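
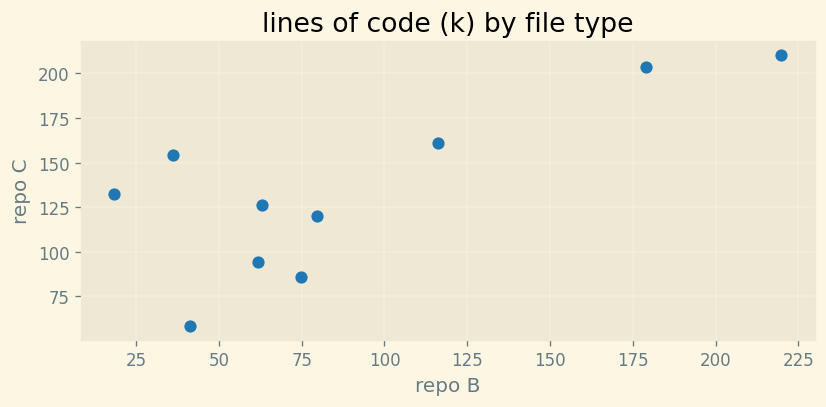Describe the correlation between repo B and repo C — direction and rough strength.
Points are positively correlated; strong (|r| ≈ 0.8).

positive, strong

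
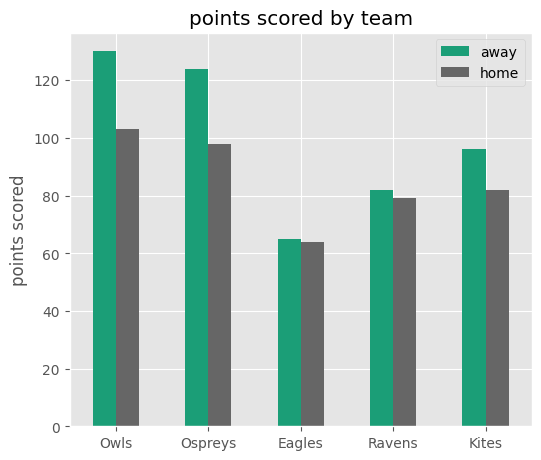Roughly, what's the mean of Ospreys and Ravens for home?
≈ 90

(100 + 80) / 2 ≈ 90.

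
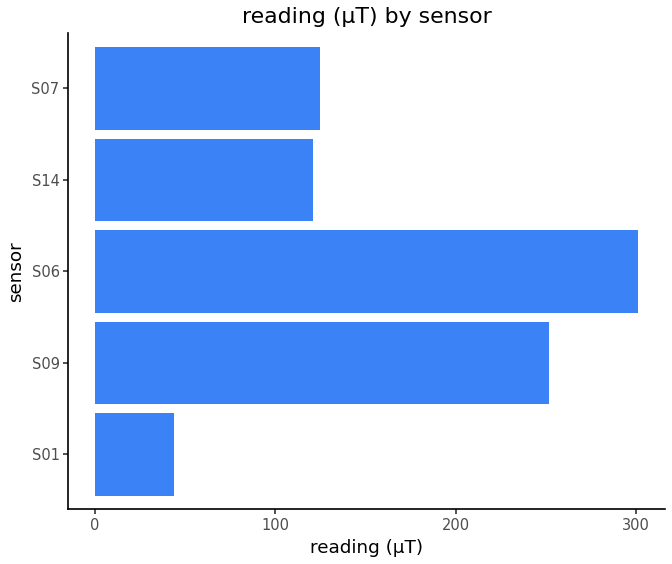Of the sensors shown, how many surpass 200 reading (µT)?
Above 200: S09, S06.

2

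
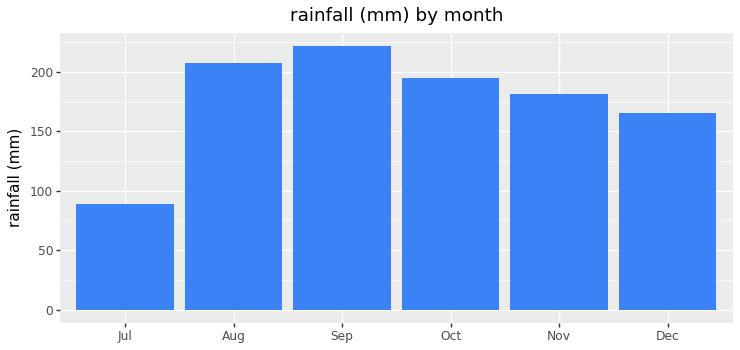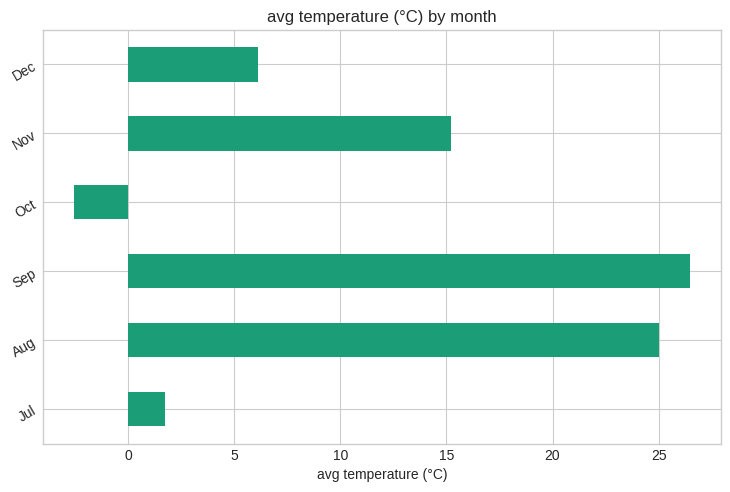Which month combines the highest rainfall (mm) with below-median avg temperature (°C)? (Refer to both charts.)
Oct

Chart 2 median avg temperature (°C) ≈ 10; below-median months: Jul, Oct, Dec. Among those, Oct has the highest rainfall (mm) (≈ 200).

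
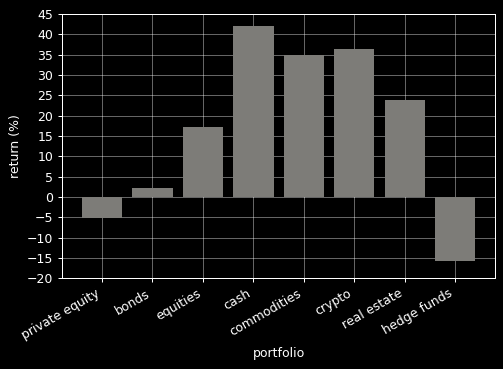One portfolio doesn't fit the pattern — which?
hedge funds ≈ -15; the rest sit between ≈ -5 and ≈ 40.

hedge funds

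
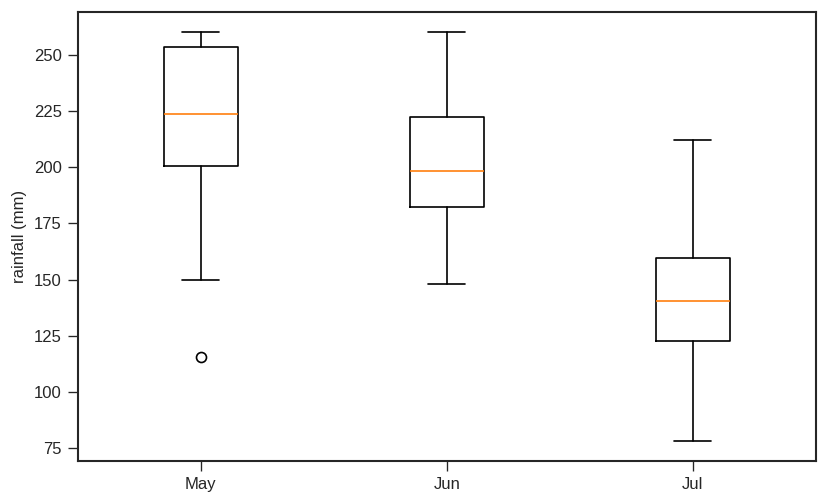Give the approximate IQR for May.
≈ 50

Q3 ≈ 250, Q1 ≈ 200; IQR ≈ 50.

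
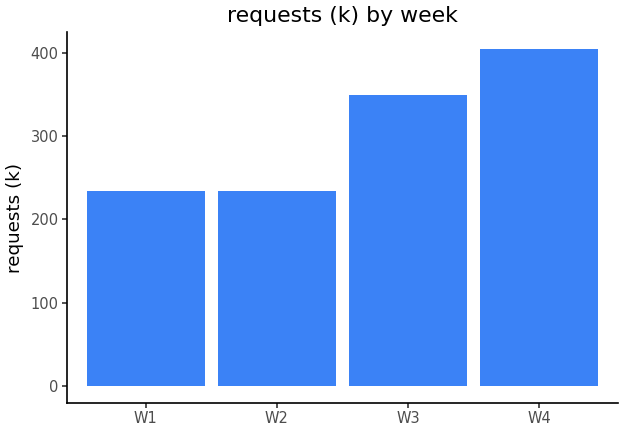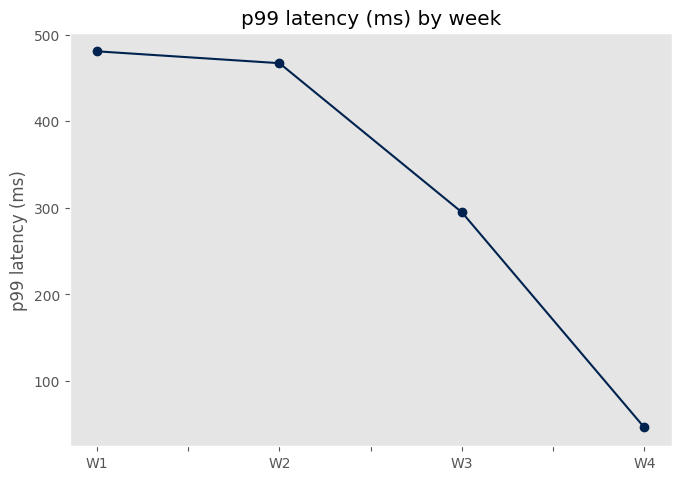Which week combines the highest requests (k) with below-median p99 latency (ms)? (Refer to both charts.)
Chart 2 median p99 latency (ms) ≈ 400; below-median weeks: W3, W4. Among those, W4 has the highest requests (k) (≈ 400).

W4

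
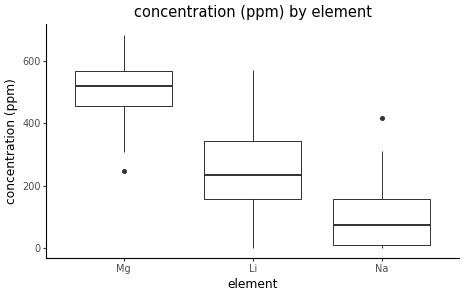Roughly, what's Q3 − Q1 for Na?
≈ 150

Q3 ≈ 150, Q1 ≈ 0; IQR ≈ 150.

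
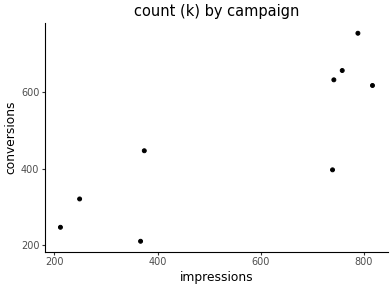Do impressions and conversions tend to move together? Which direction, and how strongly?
Points are positively correlated; strong (|r| ≈ 0.8).

positive, strong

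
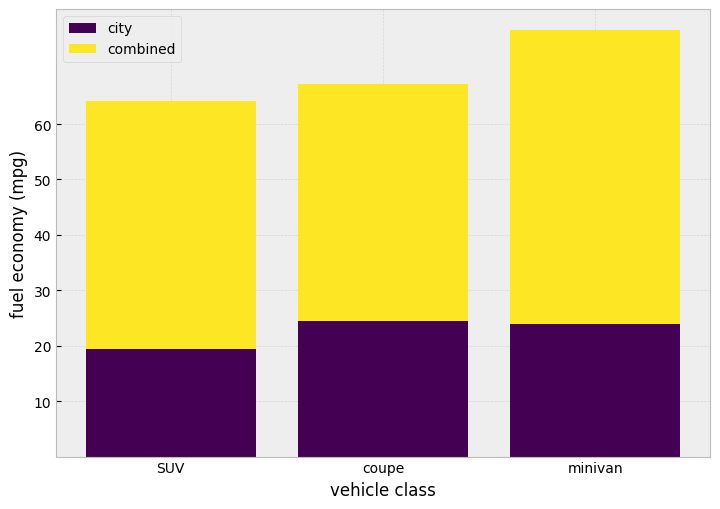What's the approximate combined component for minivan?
≈ 60

combined top ≈ 80, bottom ≈ 20; segment ≈ 60.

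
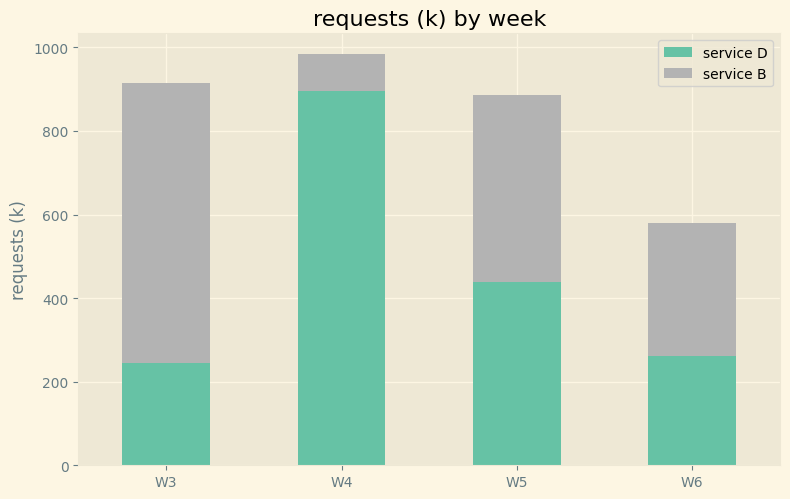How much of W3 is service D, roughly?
≈ 200

service D top ≈ 200, bottom ≈ 0; segment ≈ 200.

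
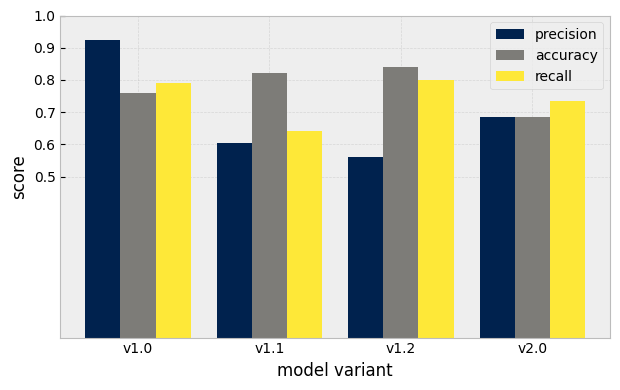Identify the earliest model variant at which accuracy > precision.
v1.1

v1.0: accuracy ≈ 0.8 vs precision ≈ 0.9 (not yet); v1.1: accuracy ≈ 0.8 vs precision ≈ 0.6 (first crossover).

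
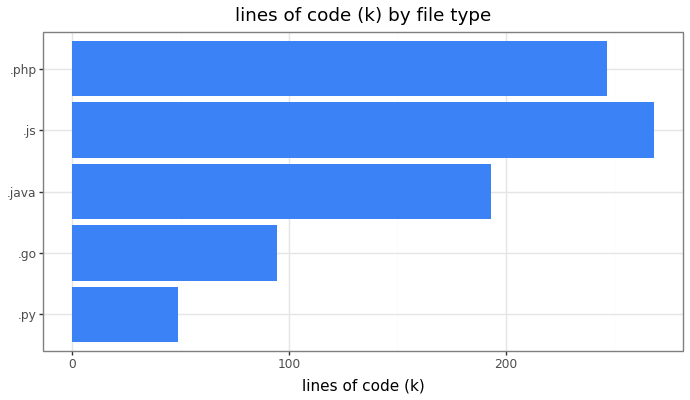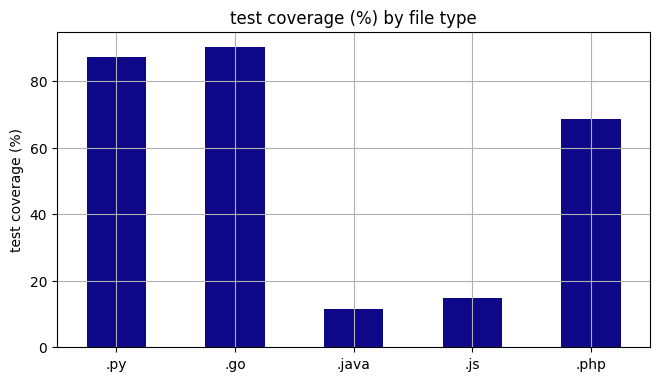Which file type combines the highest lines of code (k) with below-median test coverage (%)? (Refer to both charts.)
.js

Chart 2 median test coverage (%) ≈ 70; below-median file types: .java, .js. Among those, .js has the highest lines of code (k) (≈ 275).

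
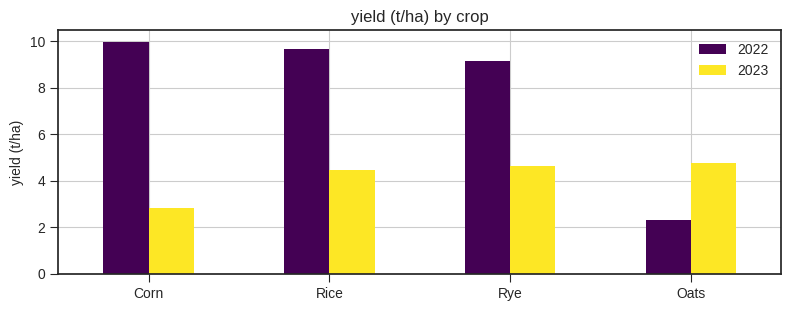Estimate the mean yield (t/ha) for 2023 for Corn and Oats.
≈ 4

(3 + 5) / 2 ≈ 4.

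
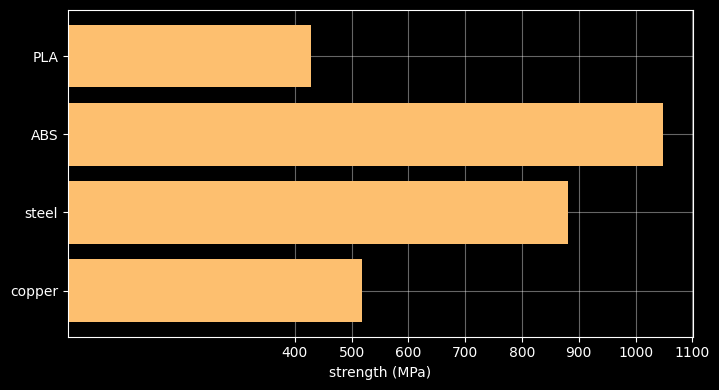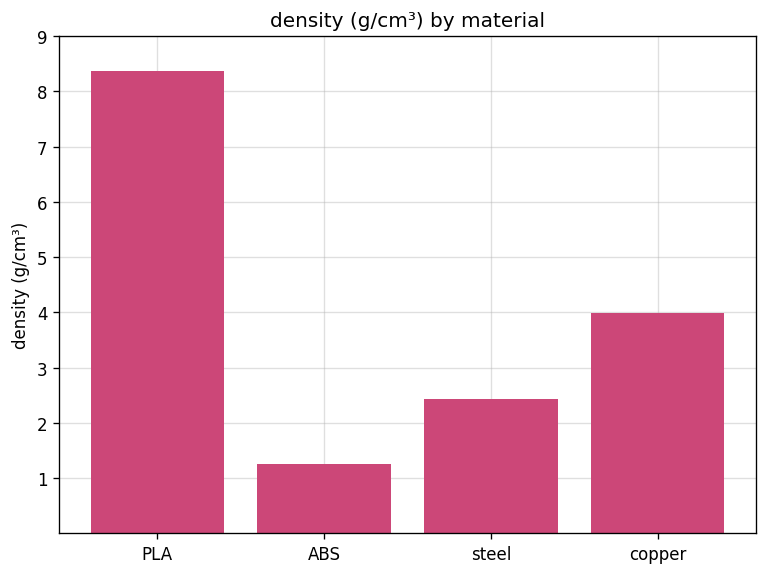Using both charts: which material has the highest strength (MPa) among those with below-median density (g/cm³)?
ABS

Chart 2 median density (g/cm³) ≈ 3; below-median materials: ABS, steel. Among those, ABS has the highest strength (MPa) (≈ 1000).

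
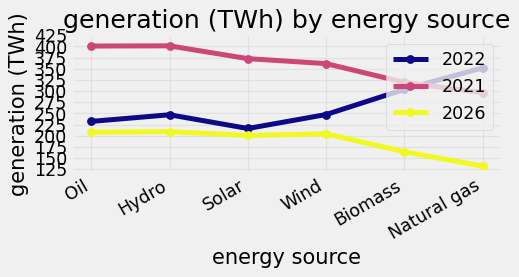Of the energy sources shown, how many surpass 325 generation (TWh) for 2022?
1

Above 325: Natural gas.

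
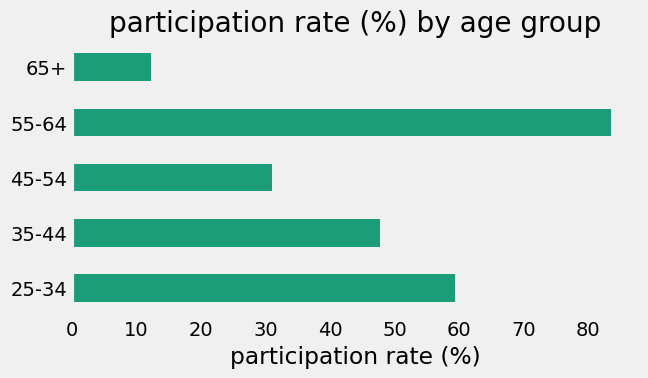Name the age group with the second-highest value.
25-34

Top 3: 55-64 ≈ 80, 25-34 ≈ 60, 35-44 ≈ 50.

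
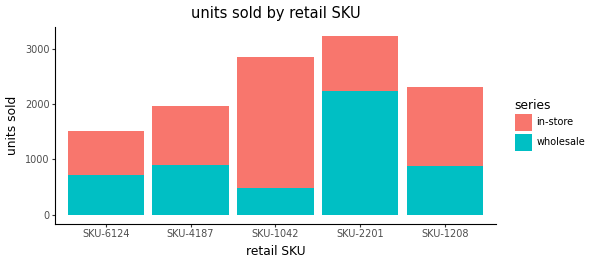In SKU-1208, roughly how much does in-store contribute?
in-store top ≈ 2500, bottom ≈ 1000; segment ≈ 1500.

≈ 1500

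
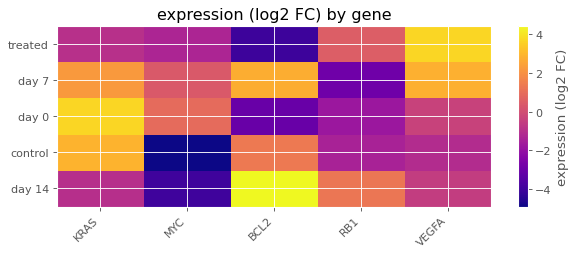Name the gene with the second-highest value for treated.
Top 3 for treated: VEGFA ≈ 4, RB1 ≈ 1, KRAS ≈ -1.

RB1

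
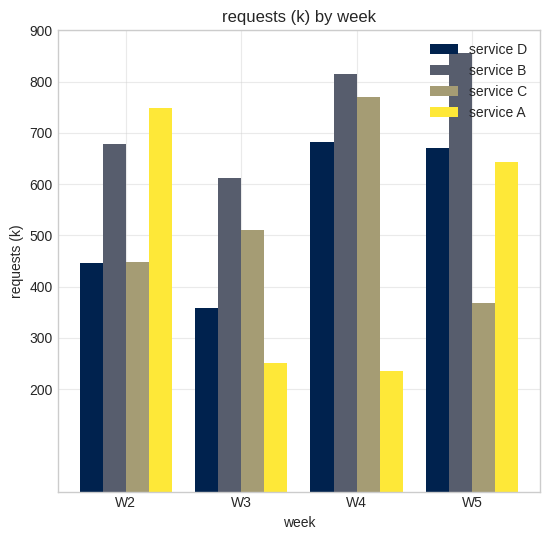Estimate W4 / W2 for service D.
W4 ≈ 700, W2 ≈ 400; 700/400 ≈ 1.75.

≈ 1.75×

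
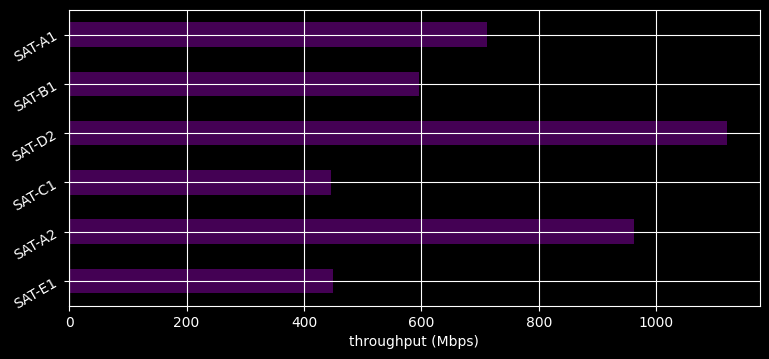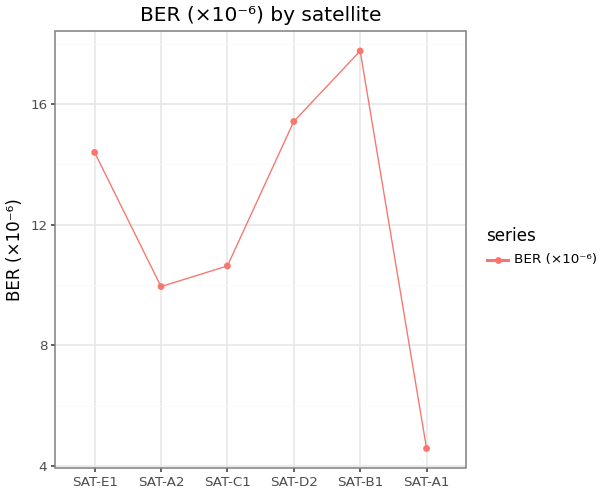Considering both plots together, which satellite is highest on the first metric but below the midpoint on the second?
Chart 2 median BER (×10⁻⁶) ≈ 12; below-median satellites: SAT-A2, SAT-C1, SAT-A1. Among those, SAT-A2 has the highest throughput (Mbps) (≈ 1000).

SAT-A2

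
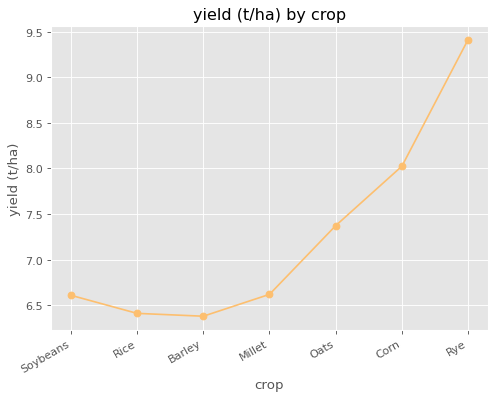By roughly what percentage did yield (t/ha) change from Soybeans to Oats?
Soybeans ≈ 6.5, Oats ≈ 7.5; (7.5 − 6.5) / 6.5 ≈ +15.4%.

≈ +15.4%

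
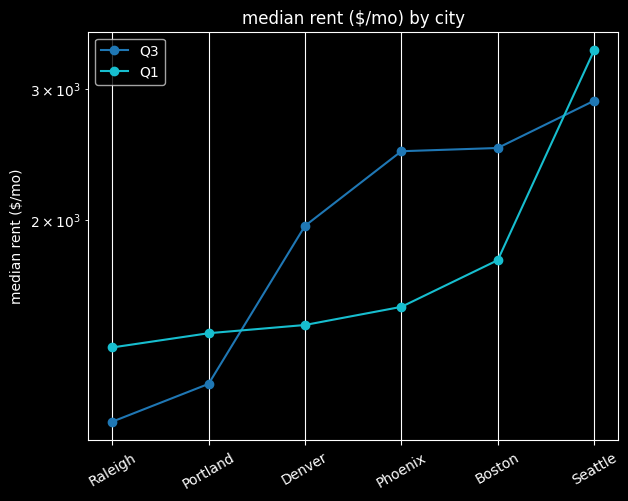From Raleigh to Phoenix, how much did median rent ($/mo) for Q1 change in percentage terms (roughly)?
Raleigh ≈ 1400, Phoenix ≈ 1600; (1600 − 1400) / 1400 ≈ +14.3%.

≈ +14.3%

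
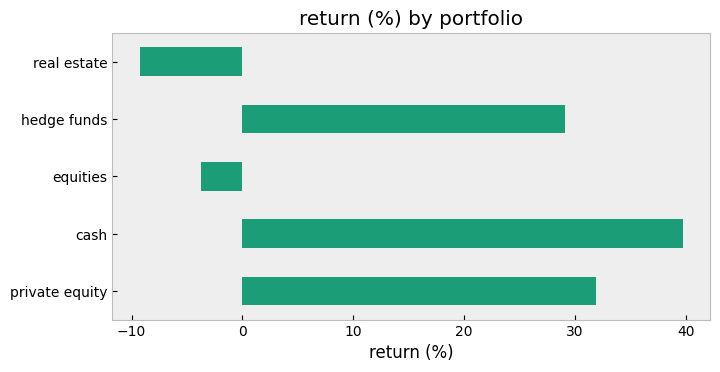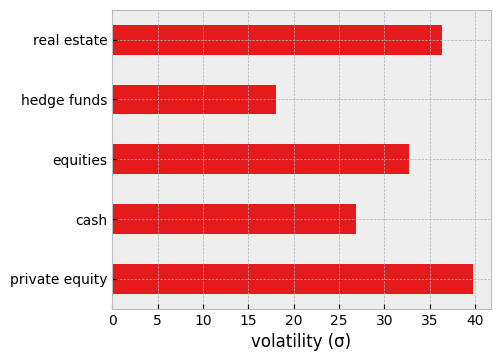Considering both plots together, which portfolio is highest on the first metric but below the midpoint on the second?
Chart 2 median volatility (σ) ≈ 35; below-median portfolios: cash, hedge funds. Among those, cash has the highest return (%) (≈ 40).

cash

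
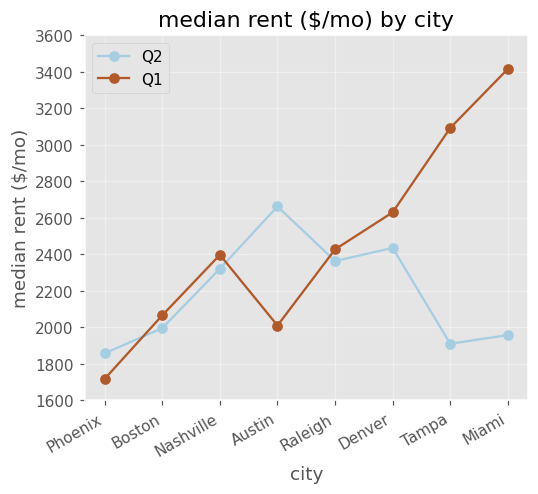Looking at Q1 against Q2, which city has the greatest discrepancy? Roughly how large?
Miami: Q1 ≈ 3400, Q2 ≈ 2000 → gap ≈ 1400. Next-largest (Tampa) is only ≈ 1000.

Miami, ≈ 1400 $/mo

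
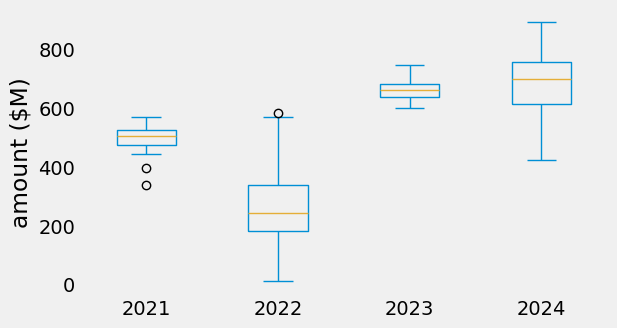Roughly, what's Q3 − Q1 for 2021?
Q3 ≈ 500, Q1 ≈ 450; IQR ≈ 50.

≈ 50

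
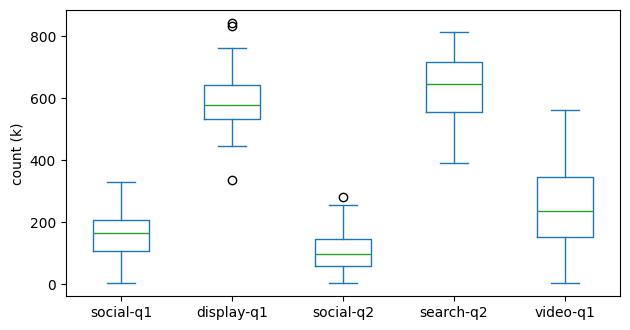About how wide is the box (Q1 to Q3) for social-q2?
≈ 100

Q3 ≈ 150, Q1 ≈ 50; IQR ≈ 100.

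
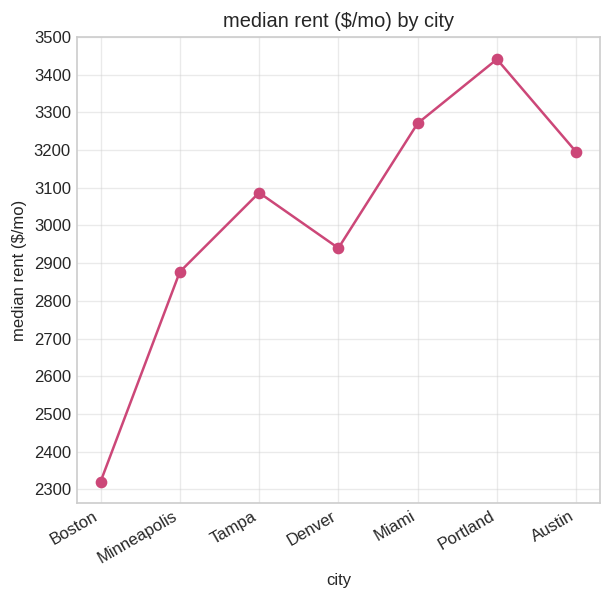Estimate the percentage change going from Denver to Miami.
≈ +13.8%

Denver ≈ 2900, Miami ≈ 3300; (3300 − 2900) / 2900 ≈ +13.8%.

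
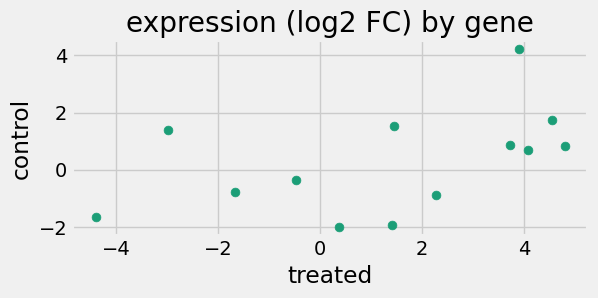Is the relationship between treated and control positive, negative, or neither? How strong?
positive, moderate

Points are positively correlated; moderate (|r| ≈ 0.5).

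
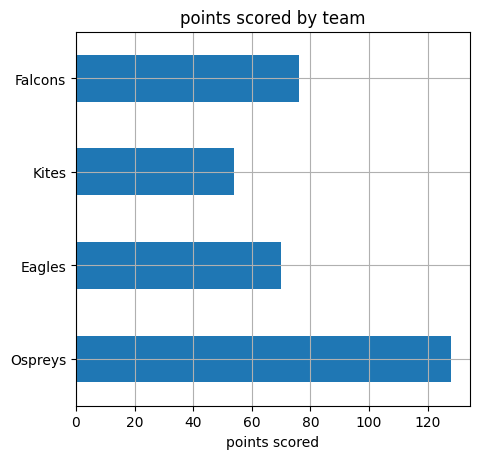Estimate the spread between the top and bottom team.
≈ 60

Max Ospreys ≈ 120, min Kites ≈ 60; range ≈ 60.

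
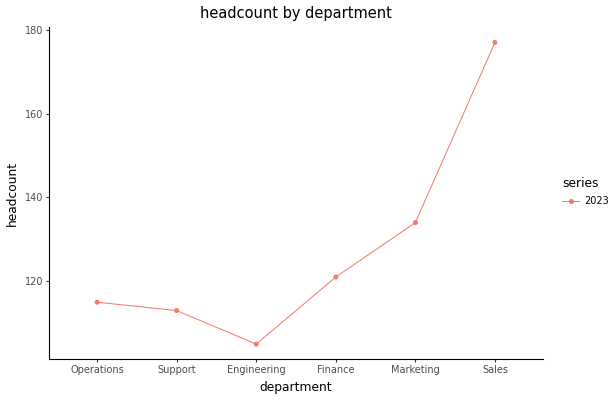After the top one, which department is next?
Marketing

Top 3: Sales ≈ 180, Marketing ≈ 130, Finance ≈ 120.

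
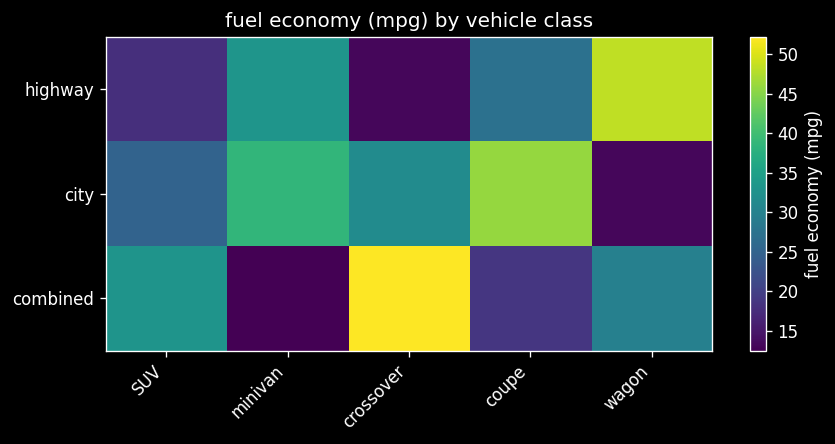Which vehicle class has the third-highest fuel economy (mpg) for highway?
coupe

Top 4 for highway: wagon ≈ 50, minivan ≈ 35, coupe ≈ 25, SUV ≈ 20.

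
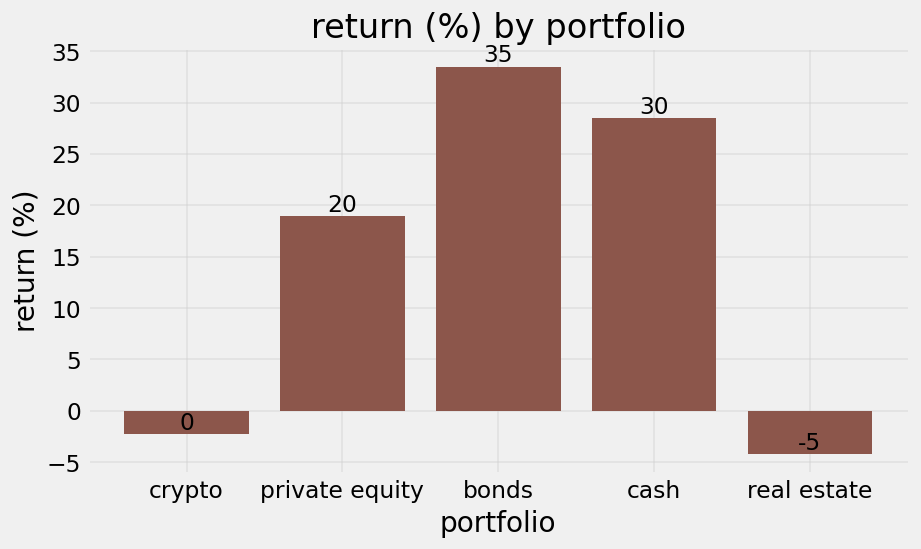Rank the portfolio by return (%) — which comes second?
Top 3: bonds ≈ 35, cash ≈ 30, private equity ≈ 20.

cash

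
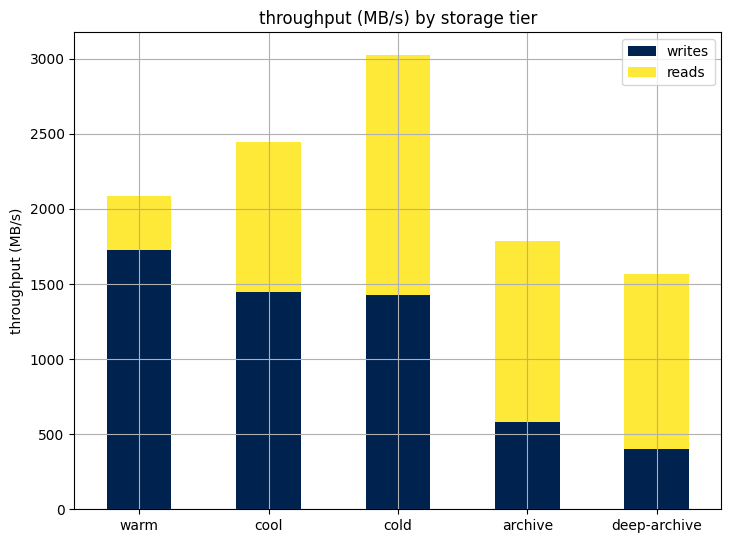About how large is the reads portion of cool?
reads top ≈ 2500, bottom ≈ 1500; segment ≈ 1000.

≈ 1000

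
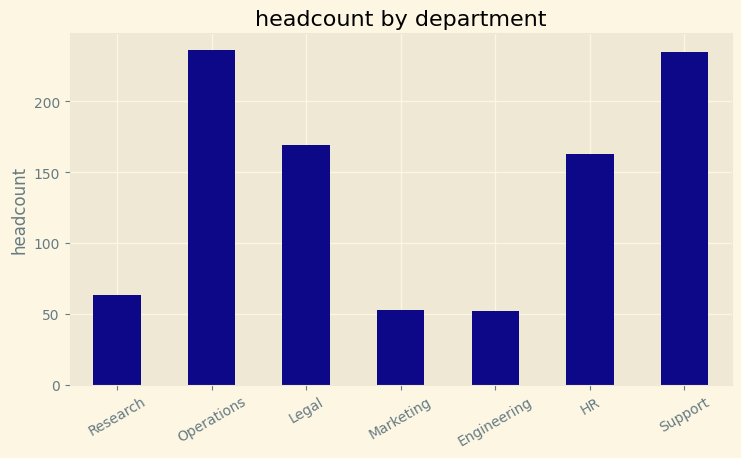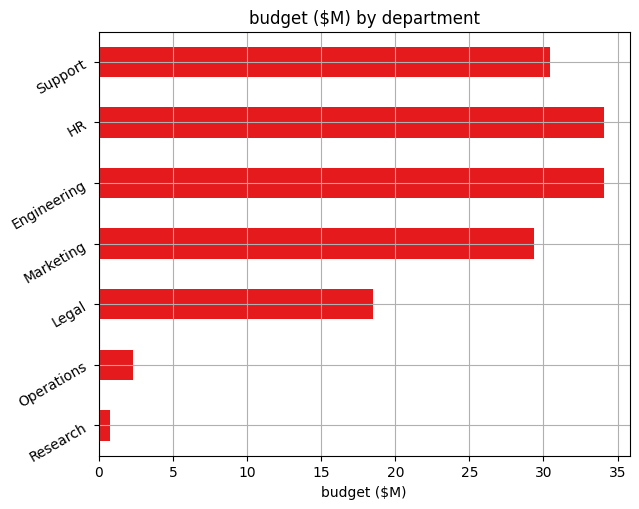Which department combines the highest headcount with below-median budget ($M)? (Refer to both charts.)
Operations

Chart 2 median budget ($M) ≈ 30; below-median departments: Research, Operations, Legal. Among those, Operations has the highest headcount (≈ 225).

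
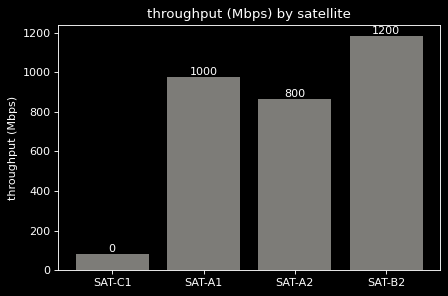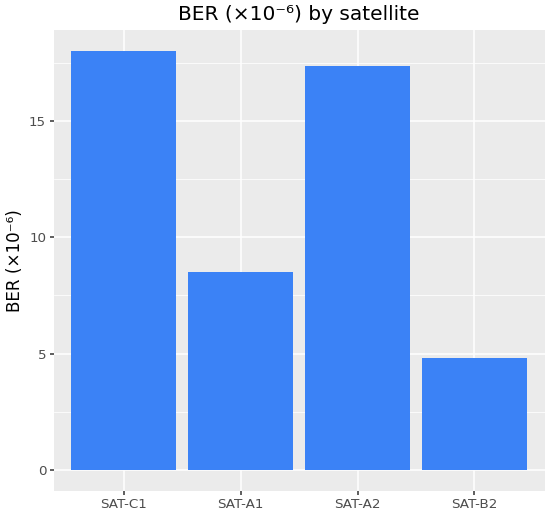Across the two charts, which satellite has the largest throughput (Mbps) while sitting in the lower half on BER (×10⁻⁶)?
SAT-B2

Chart 2 median BER (×10⁻⁶) ≈ 12; below-median satellites: SAT-A1, SAT-B2. Among those, SAT-B2 has the highest throughput (Mbps) (≈ 1200).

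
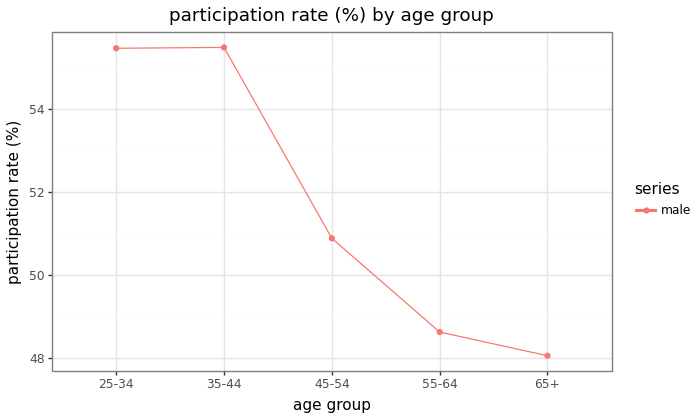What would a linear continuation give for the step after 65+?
≈ 46.5

Last three: 51, 49, 48 → slope ≈ -1.5/step → next ≈ 46.5.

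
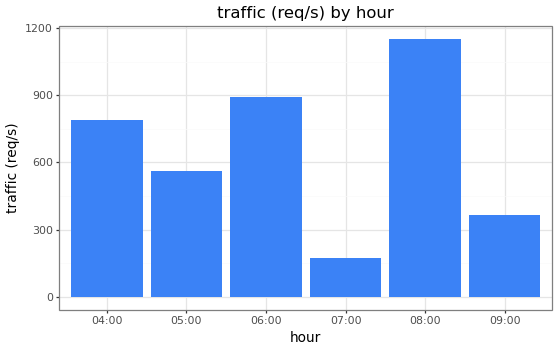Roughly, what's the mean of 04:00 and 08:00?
(800 + 1200) / 2 ≈ 1000.

≈ 1000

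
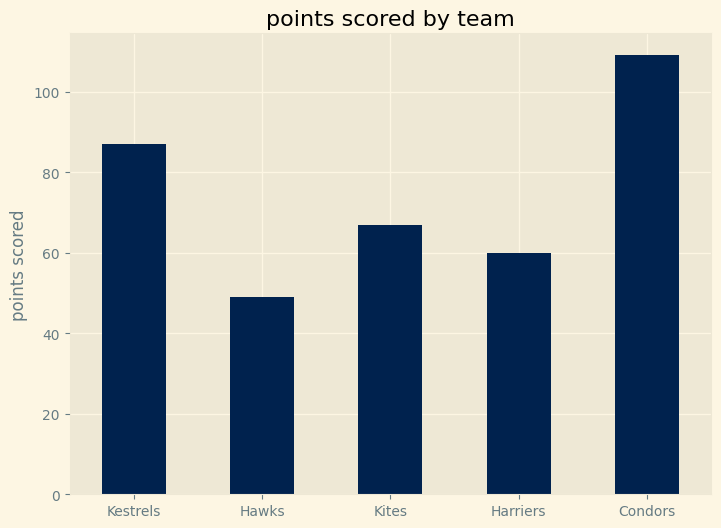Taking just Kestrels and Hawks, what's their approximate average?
(90 + 50) / 2 ≈ 70.

≈ 70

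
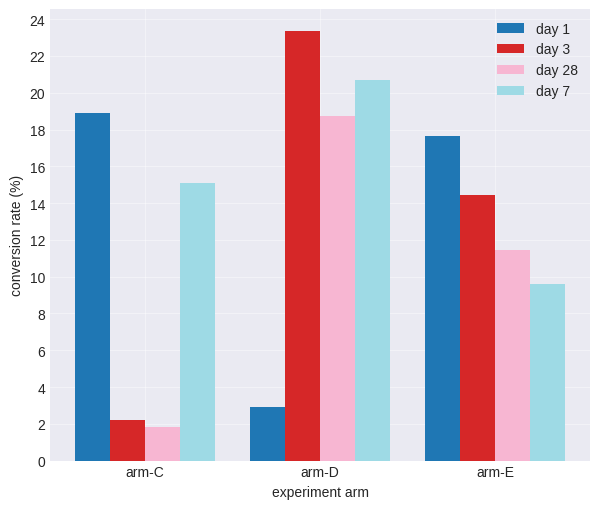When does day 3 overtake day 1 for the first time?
arm-C: day 3 ≈ 2 vs day 1 ≈ 18 (not yet); arm-D: day 3 ≈ 24 vs day 1 ≈ 2 (first crossover).

arm-D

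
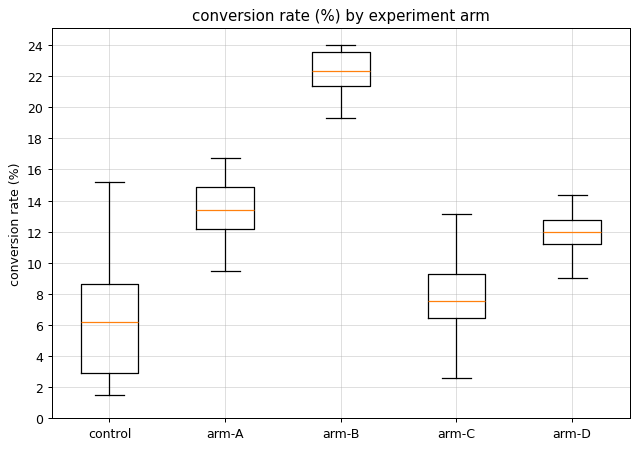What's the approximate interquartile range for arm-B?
Q3 ≈ 24, Q1 ≈ 22; IQR ≈ 2.

≈ 2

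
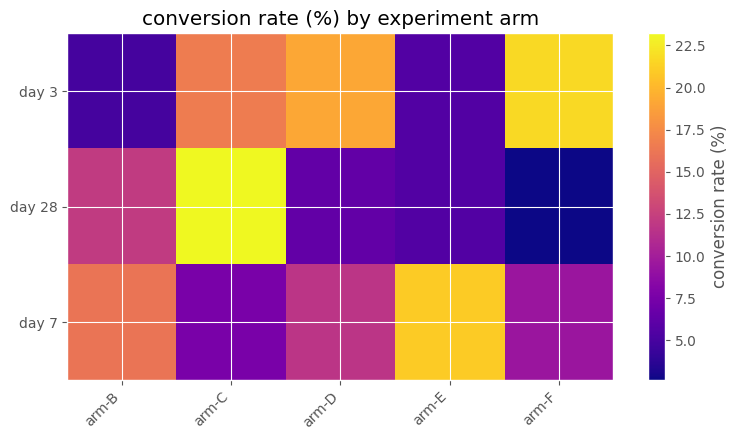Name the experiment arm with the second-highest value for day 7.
arm-B

Top 3 for day 7: arm-E ≈ 20, arm-B ≈ 16, arm-D ≈ 12.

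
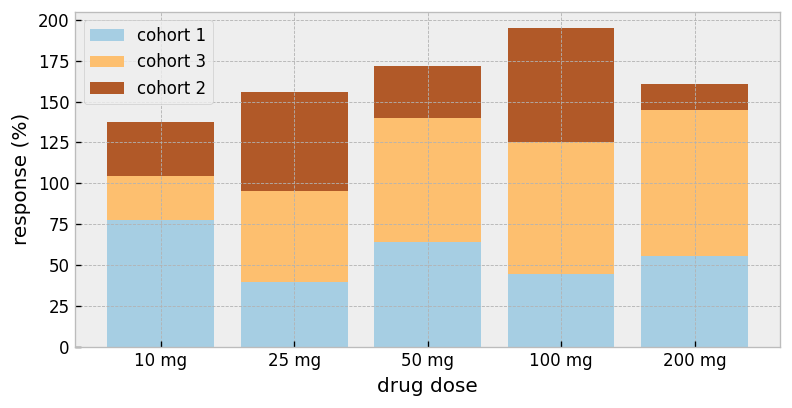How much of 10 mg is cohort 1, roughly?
≈ 80

cohort 1 top ≈ 80, bottom ≈ 0; segment ≈ 80.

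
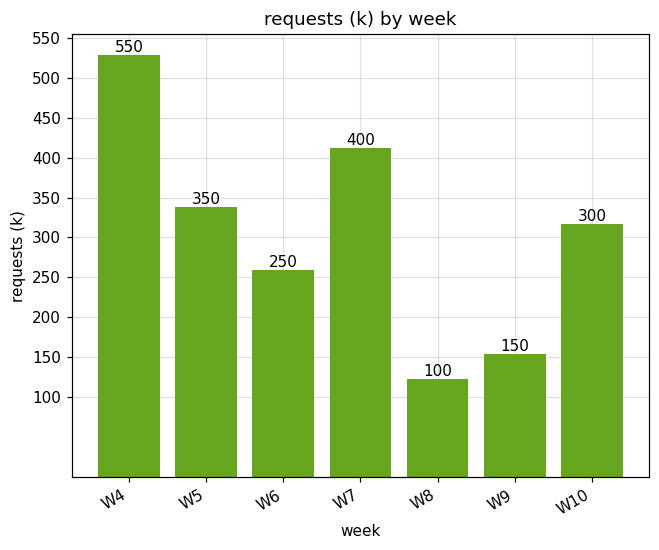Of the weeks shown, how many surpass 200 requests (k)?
5

Above 200: W4, W5, W6, W7, W10.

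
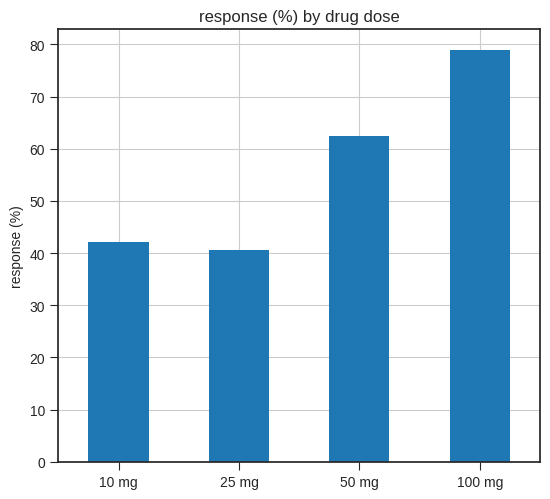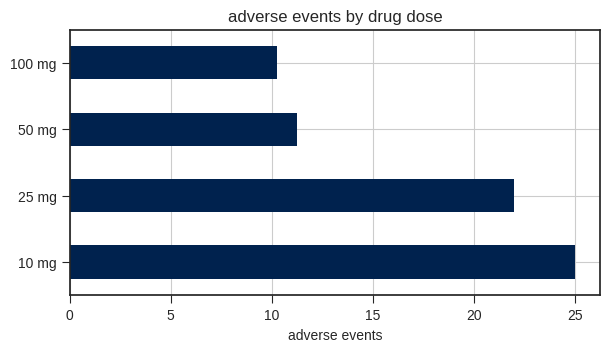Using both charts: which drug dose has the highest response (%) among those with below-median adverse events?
100 mg

Chart 2 median adverse events ≈ 15; below-median drug doses: 50 mg, 100 mg. Among those, 100 mg has the highest response (%) (≈ 80).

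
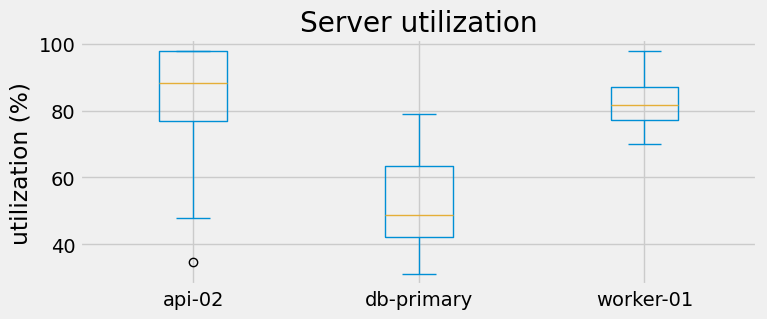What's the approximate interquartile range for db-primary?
Q3 ≈ 65, Q1 ≈ 40; IQR ≈ 25.

≈ 25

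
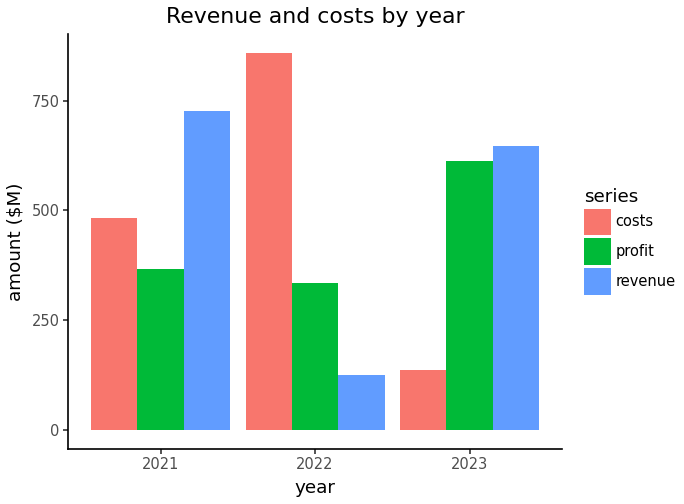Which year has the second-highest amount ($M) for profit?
Top 3 for profit: 2023 ≈ 600, 2021 ≈ 400, 2022 ≈ 300.

2021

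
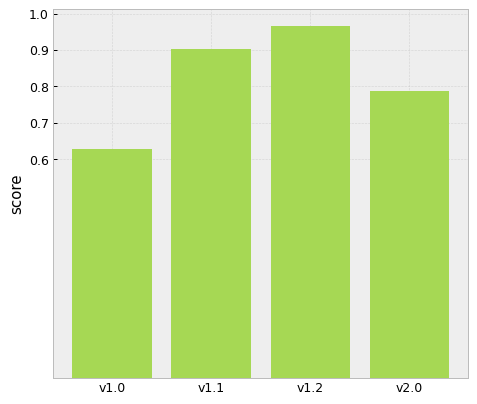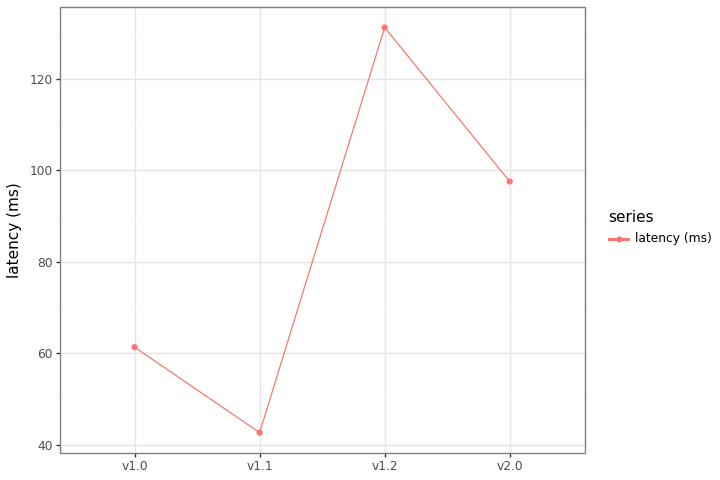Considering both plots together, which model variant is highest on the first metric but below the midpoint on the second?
v1.1

Chart 2 median latency (ms) ≈ 80; below-median model variants: v1.0, v1.1. Among those, v1.1 has the highest score (≈ 0.9).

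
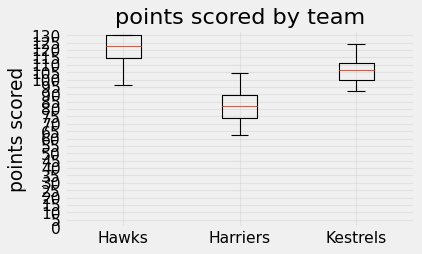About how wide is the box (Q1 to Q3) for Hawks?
≈ 15

Q3 ≈ 130, Q1 ≈ 115; IQR ≈ 15.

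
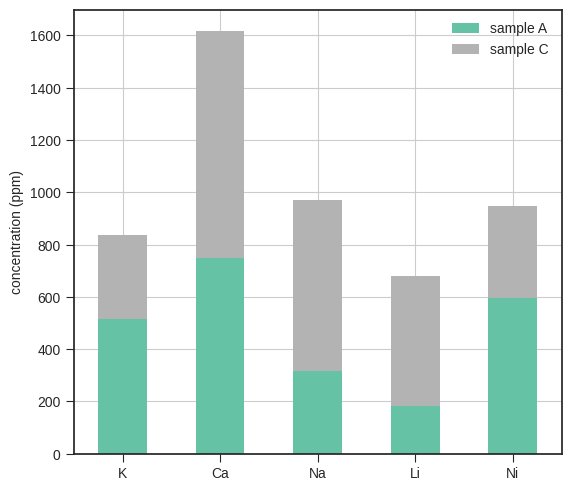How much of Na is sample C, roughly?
sample C top ≈ 1000, bottom ≈ 400; segment ≈ 600.

≈ 600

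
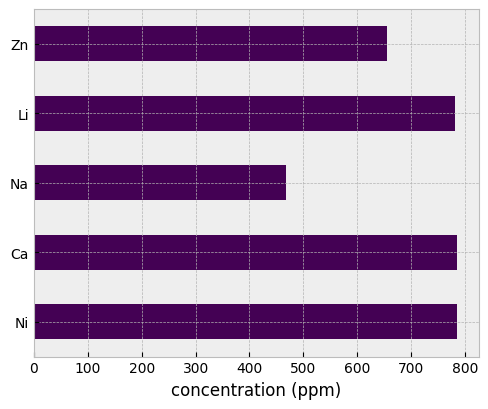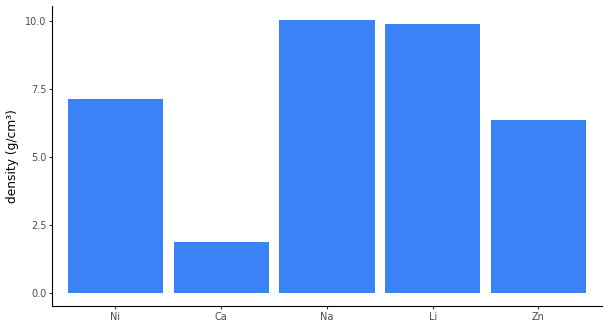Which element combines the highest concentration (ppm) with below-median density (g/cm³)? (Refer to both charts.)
Chart 2 median density (g/cm³) ≈ 7; below-median elements: Ca, Zn. Among those, Ca has the highest concentration (ppm) (≈ 800).

Ca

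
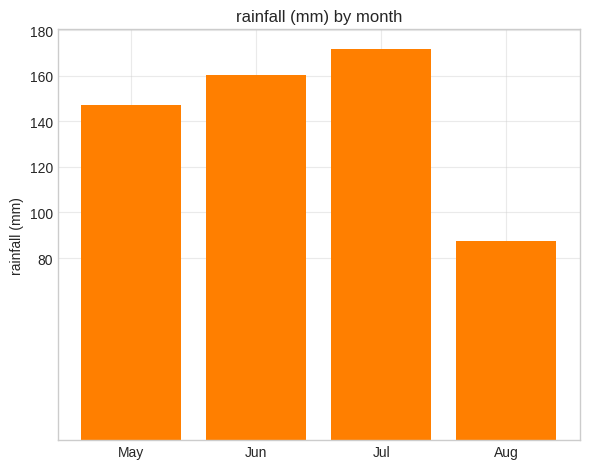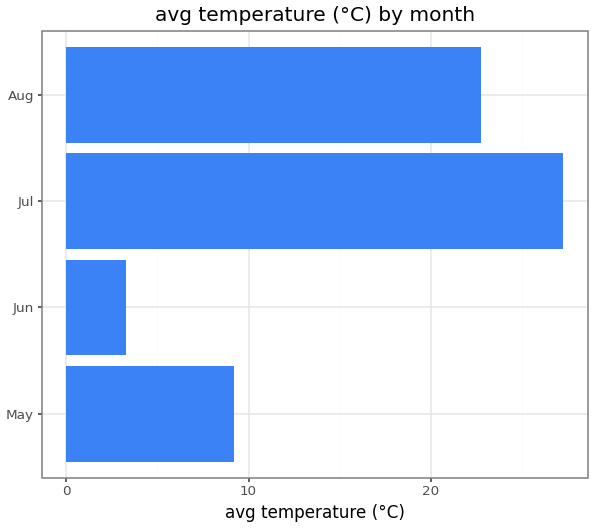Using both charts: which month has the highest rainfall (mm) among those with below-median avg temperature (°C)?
Jun

Chart 2 median avg temperature (°C) ≈ 15; below-median months: May, Jun. Among those, Jun has the highest rainfall (mm) (≈ 160).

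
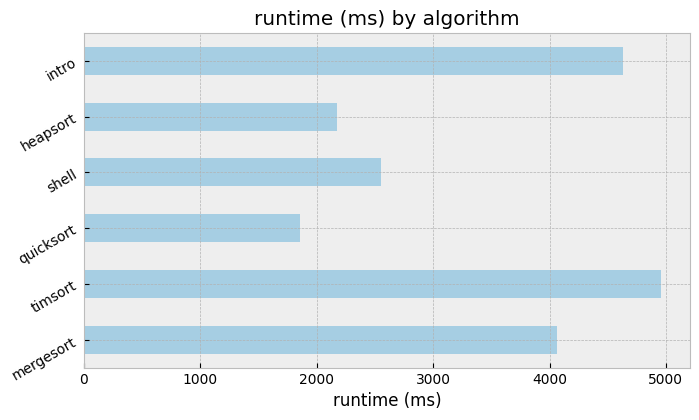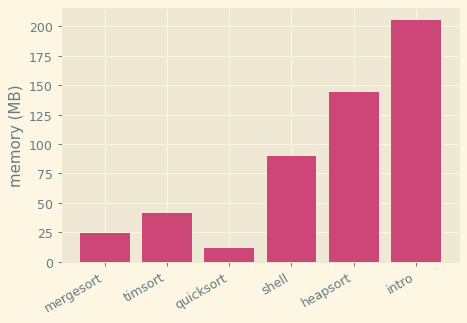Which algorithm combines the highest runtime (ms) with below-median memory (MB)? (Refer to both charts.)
timsort

Chart 2 median memory (MB) ≈ 60; below-median algorithms: mergesort, timsort, quicksort. Among those, timsort has the highest runtime (ms) (≈ 5000).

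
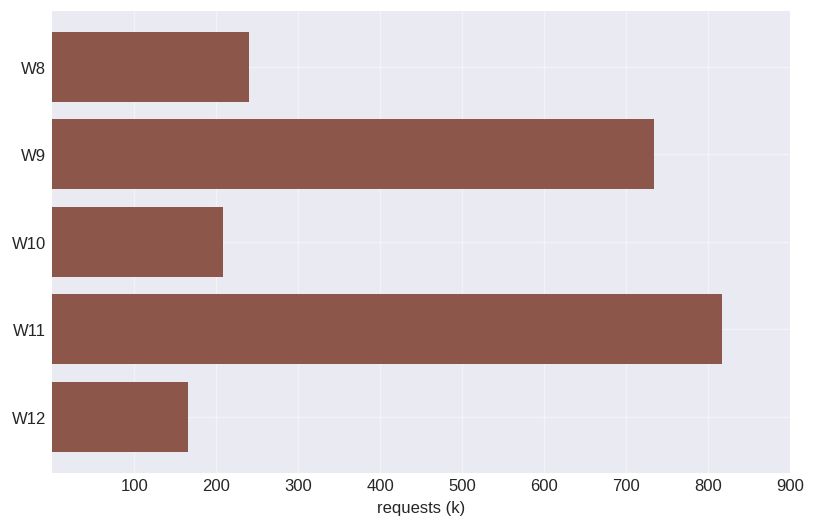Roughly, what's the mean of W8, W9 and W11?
≈ 567

(200 + 700 + 800) / 3 ≈ 567.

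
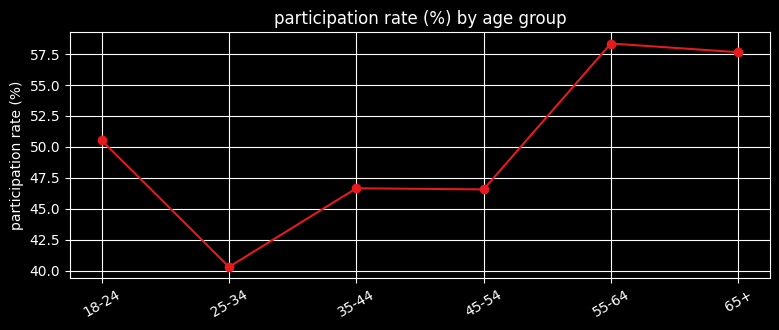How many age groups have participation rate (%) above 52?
Above 52: 55-64, 65+.

2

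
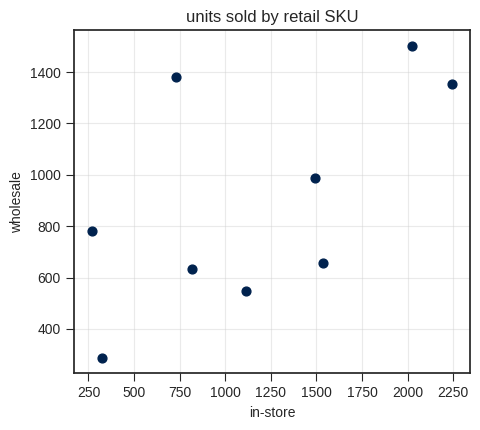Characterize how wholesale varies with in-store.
positive, moderate

Points are positively correlated; moderate (|r| ≈ 0.6).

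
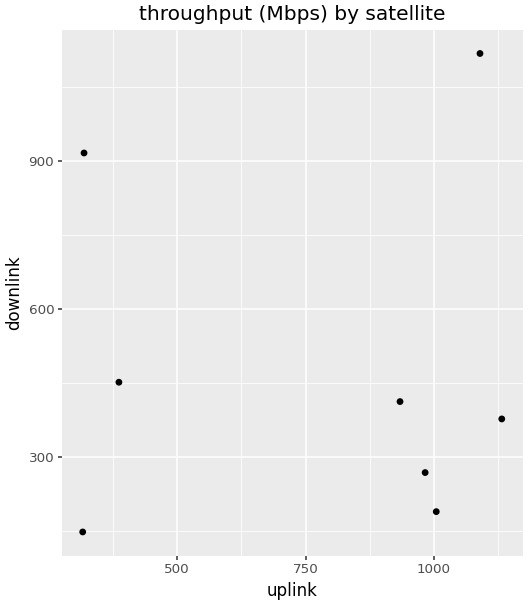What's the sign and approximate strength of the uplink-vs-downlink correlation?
no clear correlation

Points are roughly uncorrelated; weak (|r| ≈ 0.0).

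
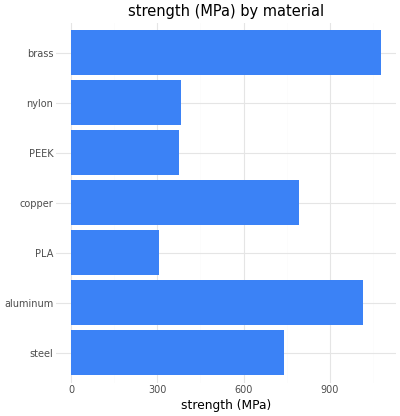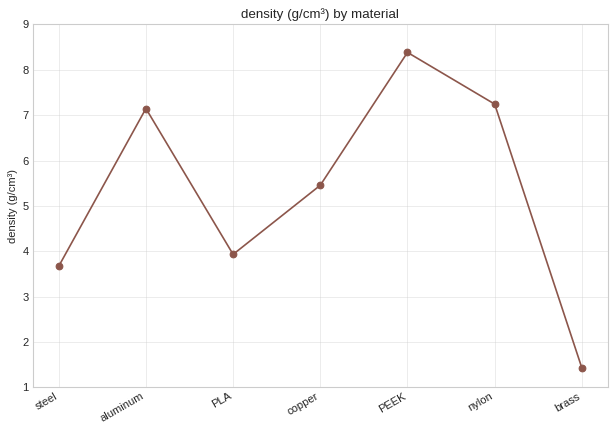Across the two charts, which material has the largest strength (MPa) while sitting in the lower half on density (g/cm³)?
brass

Chart 2 median density (g/cm³) ≈ 5; below-median materials: steel, PLA, brass. Among those, brass has the highest strength (MPa) (≈ 1100).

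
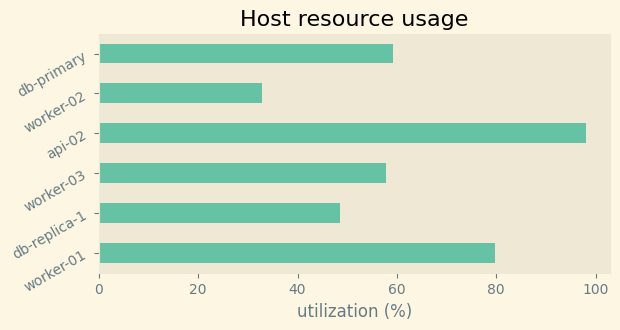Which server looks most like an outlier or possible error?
api-02

api-02 ≈ 100; the rest sit between ≈ 30 and ≈ 80.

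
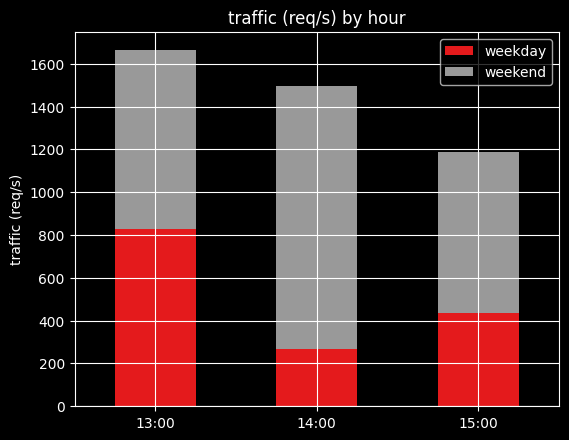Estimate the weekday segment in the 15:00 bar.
weekday top ≈ 400, bottom ≈ 0; segment ≈ 400.

≈ 400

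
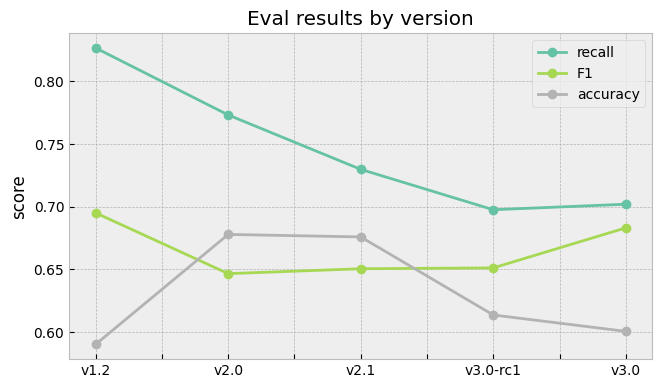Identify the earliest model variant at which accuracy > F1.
v1.2: accuracy ≈ 0.60 vs F1 ≈ 0.70 (not yet); v2.0: accuracy ≈ 0.68 vs F1 ≈ 0.64 (first crossover).

v2.0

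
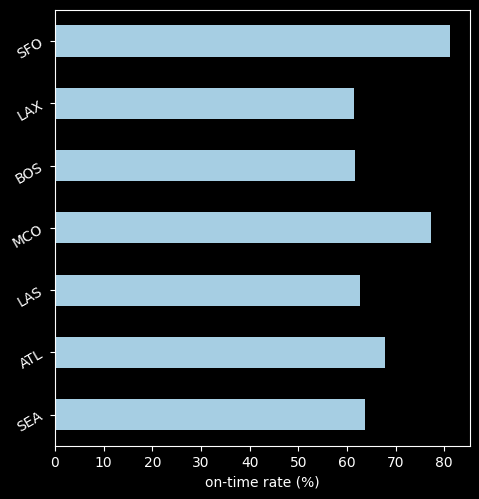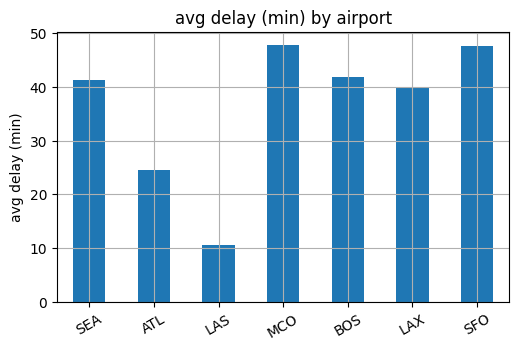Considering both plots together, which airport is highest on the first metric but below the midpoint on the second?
ATL

Chart 2 median avg delay (min) ≈ 40; below-median airports: ATL, LAS, LAX. Among those, ATL has the highest on-time rate (%) (≈ 70).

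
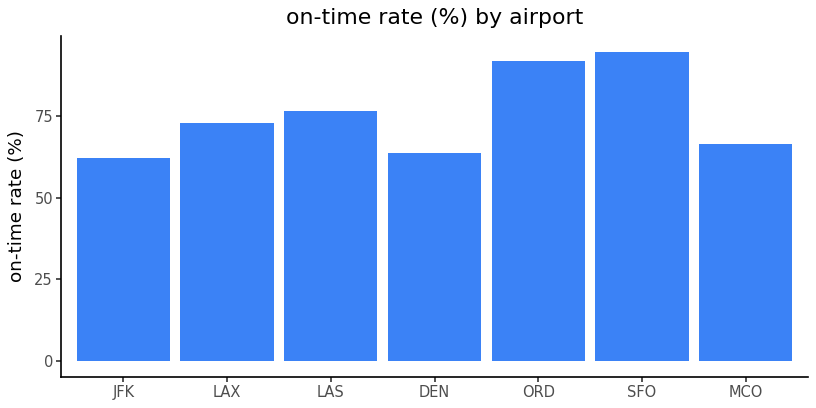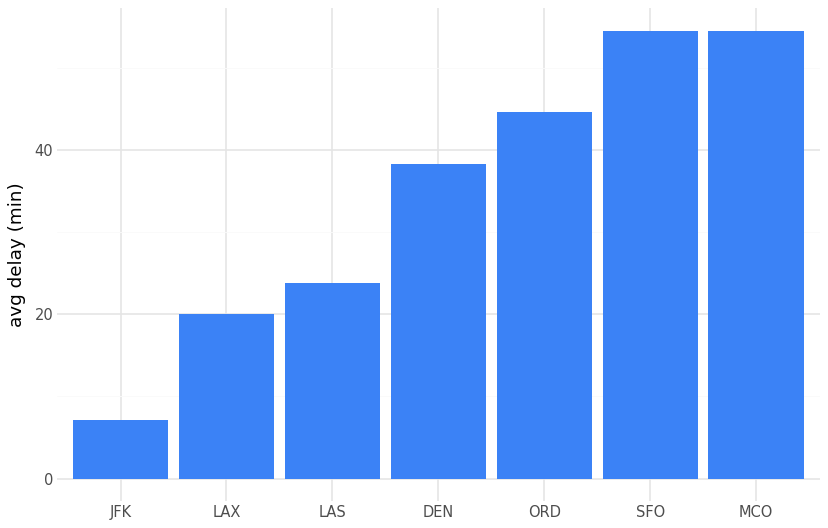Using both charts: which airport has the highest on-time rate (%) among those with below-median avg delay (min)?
LAS

Chart 2 median avg delay (min) ≈ 40; below-median airports: JFK, LAX, LAS. Among those, LAS has the highest on-time rate (%) (≈ 80).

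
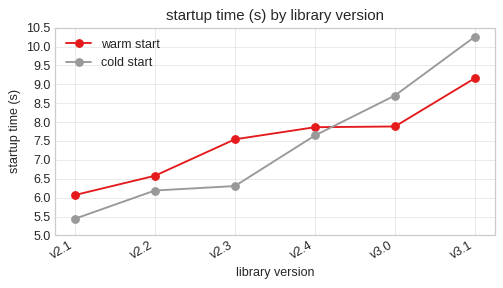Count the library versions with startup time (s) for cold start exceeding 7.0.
Above 7.0: v2.4, v3.0, v3.1.

3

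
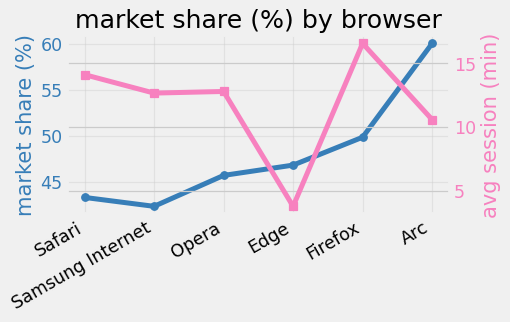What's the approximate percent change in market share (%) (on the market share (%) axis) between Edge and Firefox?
Edge ≈ 46, Firefox ≈ 50; (50 − 46) / 46 ≈ +8.7%.

≈ +8.7%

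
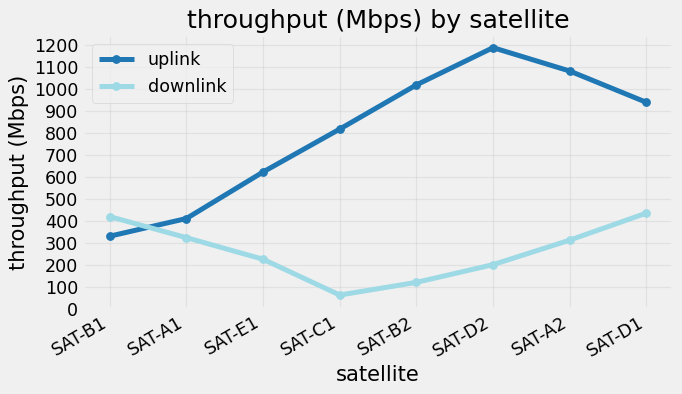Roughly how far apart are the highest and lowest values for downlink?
≈ 300

Max SAT-D1 ≈ 400, min SAT-C1 ≈ 100; range ≈ 300.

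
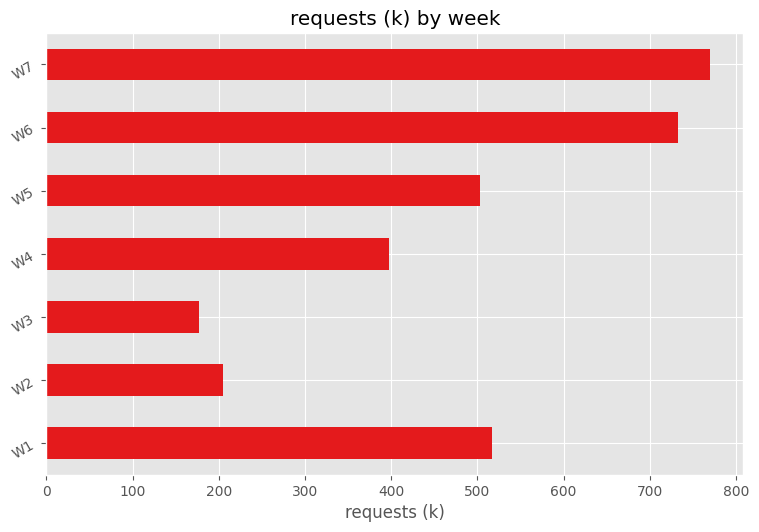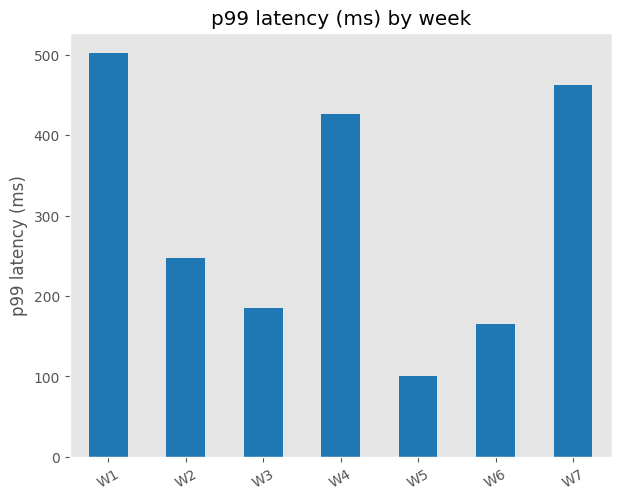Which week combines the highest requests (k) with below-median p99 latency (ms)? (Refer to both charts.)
W6

Chart 2 median p99 latency (ms) ≈ 250; below-median weeks: W3, W5, W6. Among those, W6 has the highest requests (k) (≈ 700).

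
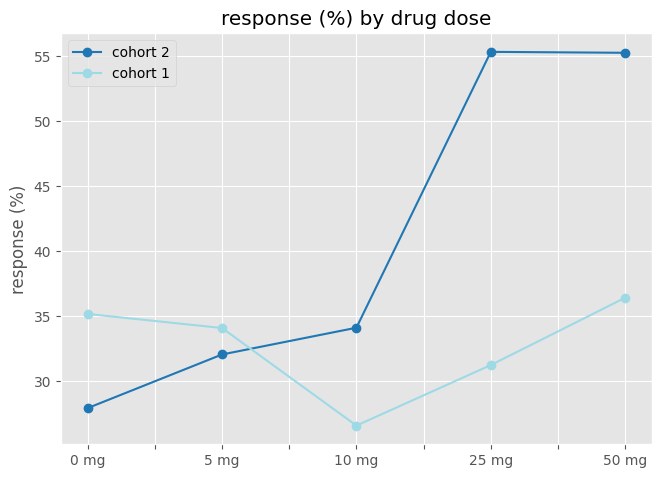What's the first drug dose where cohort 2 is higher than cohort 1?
10 mg

5 mg: cohort 2 ≈ 30 vs cohort 1 ≈ 35 (not yet); 10 mg: cohort 2 ≈ 35 vs cohort 1 ≈ 25 (first crossover).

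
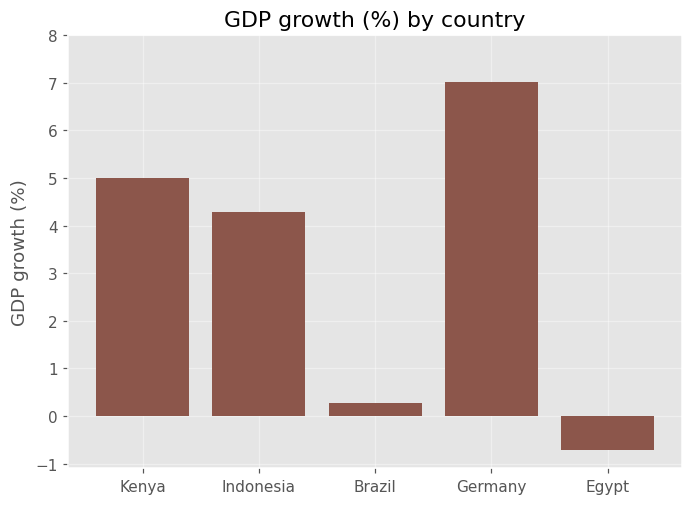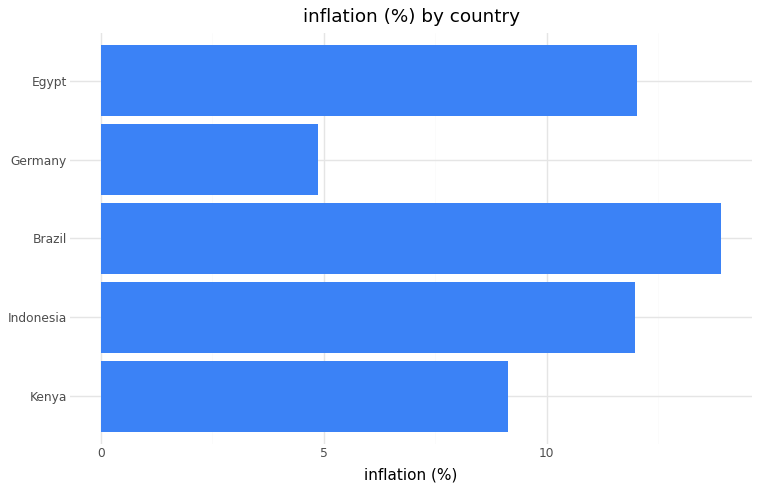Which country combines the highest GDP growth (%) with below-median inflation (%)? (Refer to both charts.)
Germany

Chart 2 median inflation (%) ≈ 12; below-median countries: Kenya, Germany. Among those, Germany has the highest GDP growth (%) (≈ 7).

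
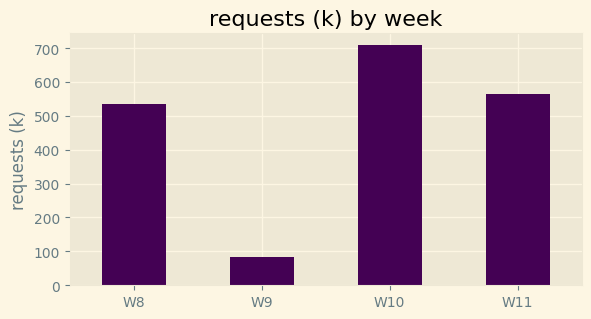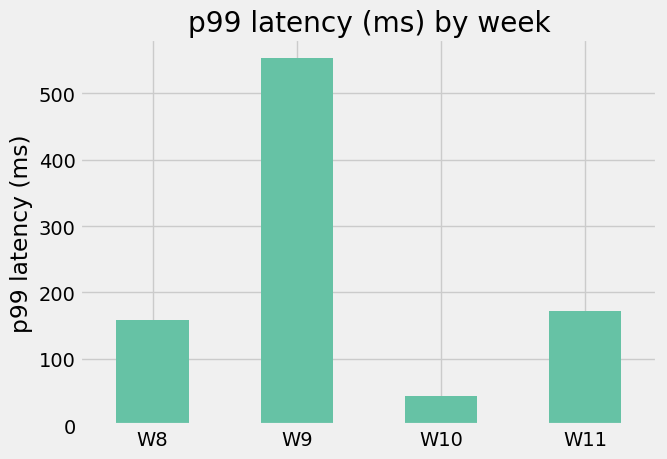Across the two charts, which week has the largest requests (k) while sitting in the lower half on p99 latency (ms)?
Chart 2 median p99 latency (ms) ≈ 200; below-median weeks: W8, W10. Among those, W10 has the highest requests (k) (≈ 700).

W10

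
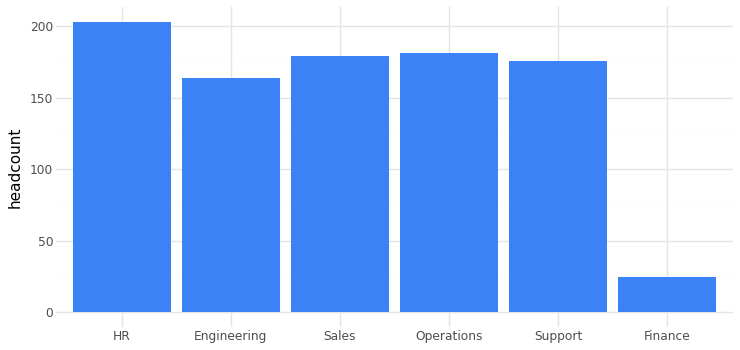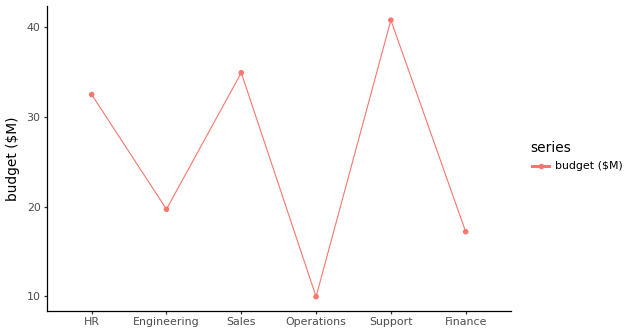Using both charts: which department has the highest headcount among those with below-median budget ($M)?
Chart 2 median budget ($M) ≈ 25; below-median departments: Engineering, Operations, Finance. Among those, Operations has the highest headcount (≈ 180).

Operations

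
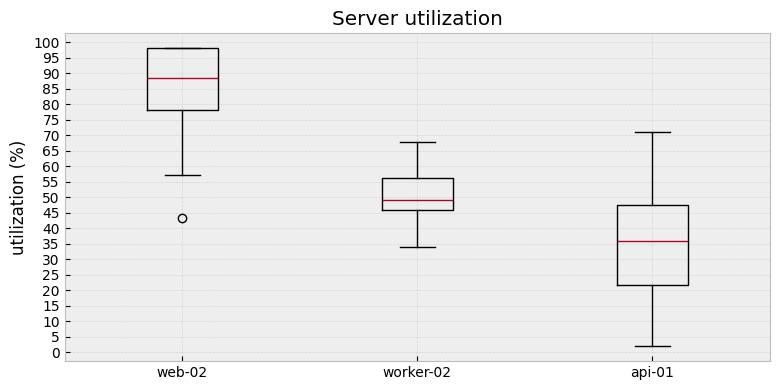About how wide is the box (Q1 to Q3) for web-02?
≈ 20

Q3 ≈ 100, Q1 ≈ 80; IQR ≈ 20.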